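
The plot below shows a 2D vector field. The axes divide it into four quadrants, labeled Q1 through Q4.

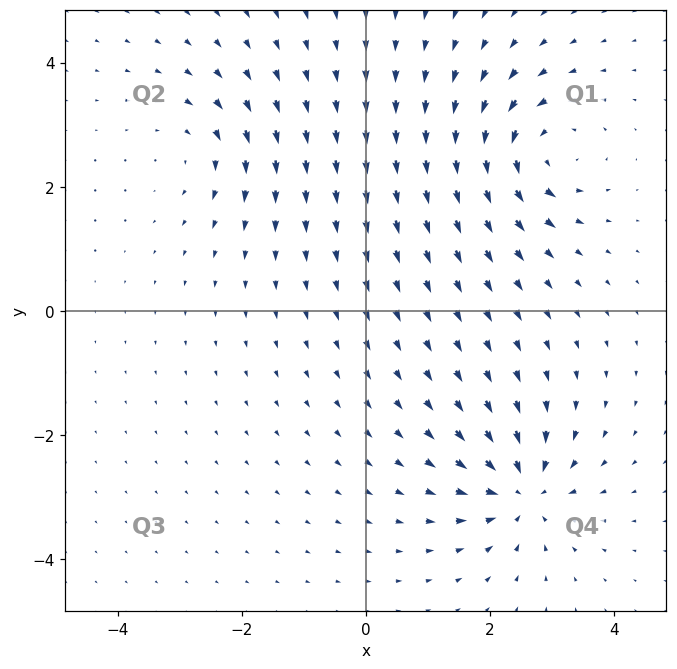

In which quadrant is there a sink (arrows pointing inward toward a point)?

Q4

The sink sits at approximately (2.5, -2.9), which lies in quadrant Q4. The divergence there is about -6, negative as expected for a sink.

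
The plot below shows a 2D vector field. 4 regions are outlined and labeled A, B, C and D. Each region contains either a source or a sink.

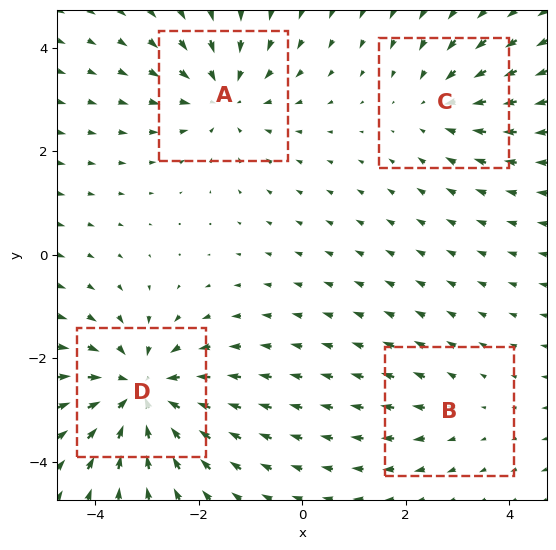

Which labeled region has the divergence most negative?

Divergence at each region's feature centre — A: about -4, B: about +2, C: about -3, D: about -6. Region D is most negative.

D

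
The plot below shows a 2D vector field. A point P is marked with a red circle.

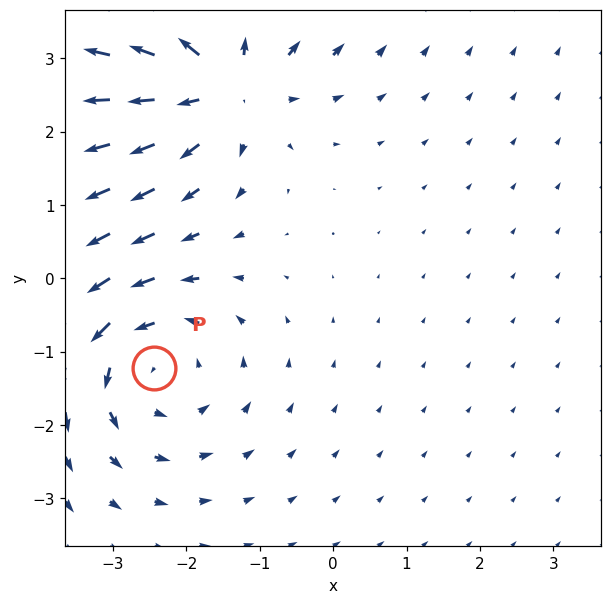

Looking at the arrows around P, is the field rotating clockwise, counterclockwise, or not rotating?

counterclockwise

Near P at (-2.4, -1.2) the arrows circulate counterclockwise. The curl (z-component) there is about +4; positive curl means counterclockwise rotation.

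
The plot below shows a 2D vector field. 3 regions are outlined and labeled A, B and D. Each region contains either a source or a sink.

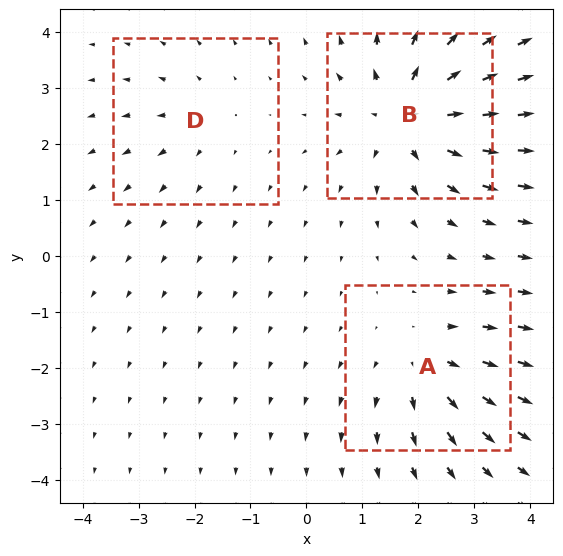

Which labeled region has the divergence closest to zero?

Divergence at each region's feature centre — A: about +3, B: about +5, D: about +2. Region D is closest to zero.

D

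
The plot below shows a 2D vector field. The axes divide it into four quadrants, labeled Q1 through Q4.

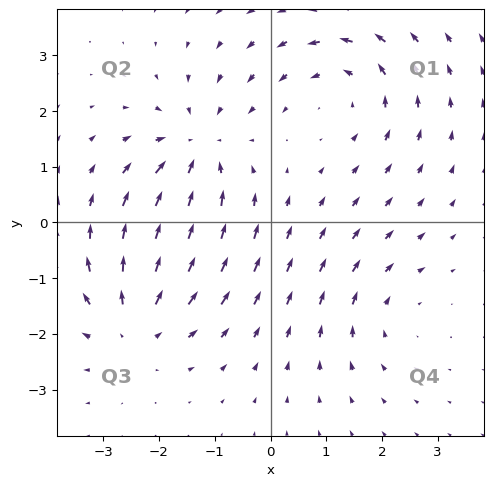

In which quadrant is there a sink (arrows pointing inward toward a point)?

The sink sits at approximately (-1.3, 1.3), which lies in quadrant Q2. The divergence there is about -5, negative as expected for a sink.

Q2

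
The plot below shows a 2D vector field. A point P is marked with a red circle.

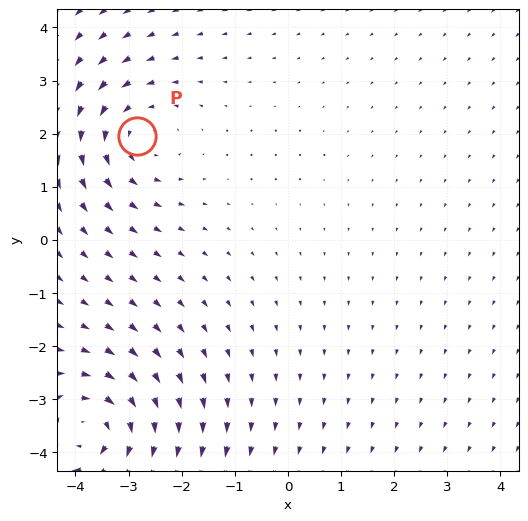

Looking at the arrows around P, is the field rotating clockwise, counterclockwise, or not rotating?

Near P at (-2.8, 2.0) the arrows circulate counterclockwise. The curl (z-component) there is about +3; positive curl means counterclockwise rotation.

counterclockwise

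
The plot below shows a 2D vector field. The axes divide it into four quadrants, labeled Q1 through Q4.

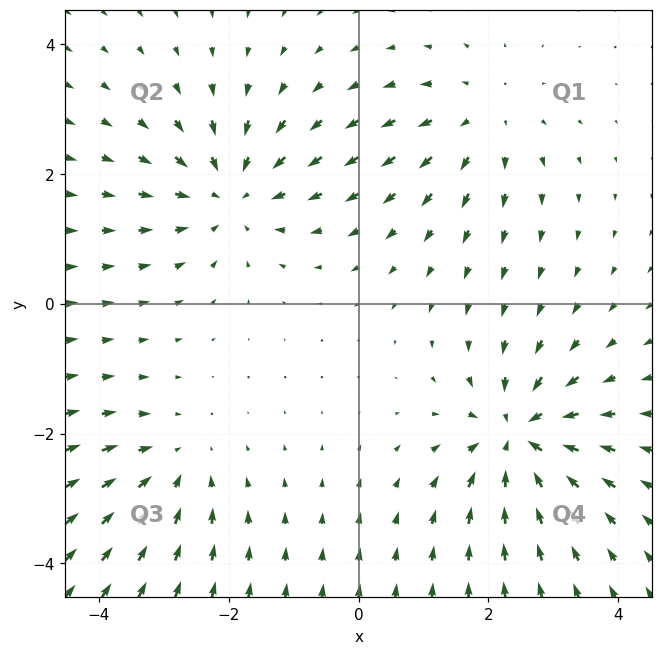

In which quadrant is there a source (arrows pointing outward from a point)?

Q1

The source sits at approximately (1.9, 2.9), which lies in quadrant Q1. The divergence there is about +3, positive as expected for a source.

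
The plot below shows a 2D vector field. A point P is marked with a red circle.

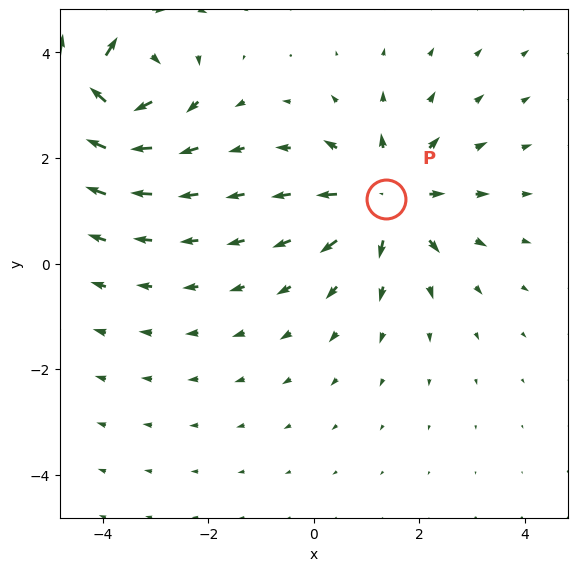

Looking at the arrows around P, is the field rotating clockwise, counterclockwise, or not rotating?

not rotating

Near P at (1.4, 1.2) the arrows show no circulation. The curl there is ≈0.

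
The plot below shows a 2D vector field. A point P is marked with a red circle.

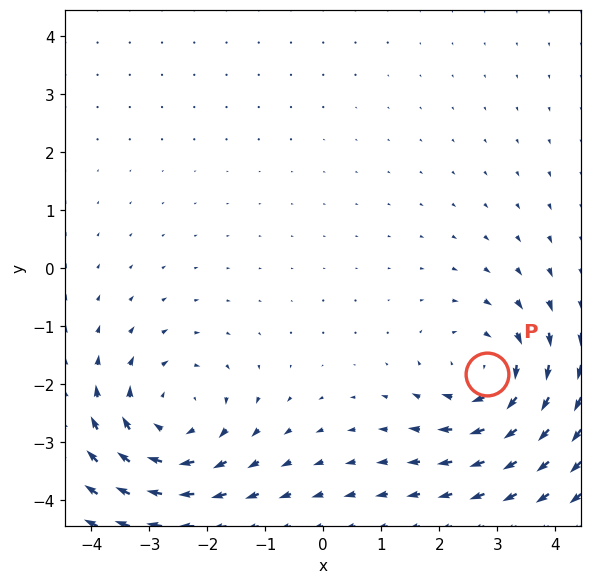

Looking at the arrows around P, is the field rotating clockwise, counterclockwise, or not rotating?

Near P at (2.8, -1.8) the arrows circulate clockwise. The curl (z-component) there is about -3; negative curl means clockwise rotation.

clockwise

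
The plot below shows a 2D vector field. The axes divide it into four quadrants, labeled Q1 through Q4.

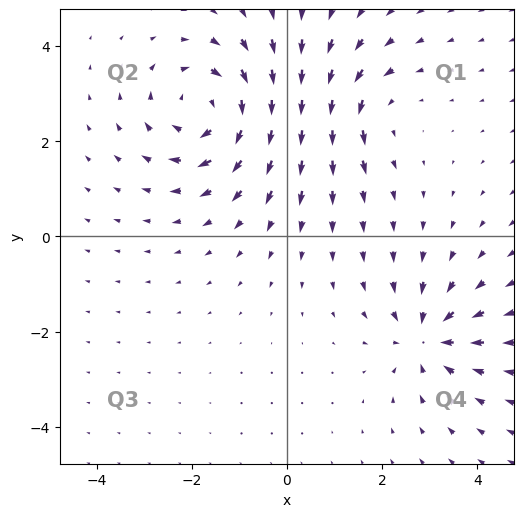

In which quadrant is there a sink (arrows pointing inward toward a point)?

The sink sits at approximately (2.9, -2.1), which lies in quadrant Q4. The divergence there is about -4, negative as expected for a sink.

Q4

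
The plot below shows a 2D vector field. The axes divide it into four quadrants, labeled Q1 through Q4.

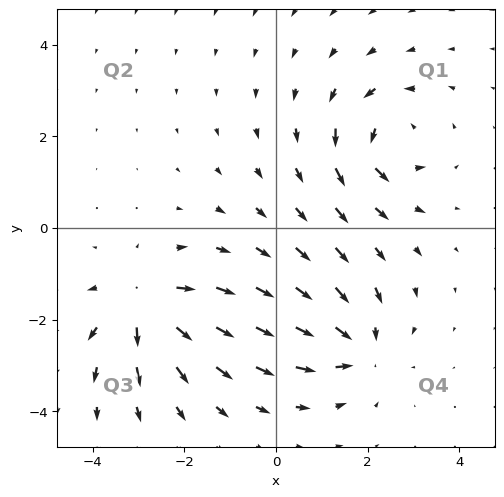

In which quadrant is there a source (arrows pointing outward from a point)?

Q3

The source sits at approximately (-2.9, -1.7), which lies in quadrant Q3. The divergence there is about +5, positive as expected for a source.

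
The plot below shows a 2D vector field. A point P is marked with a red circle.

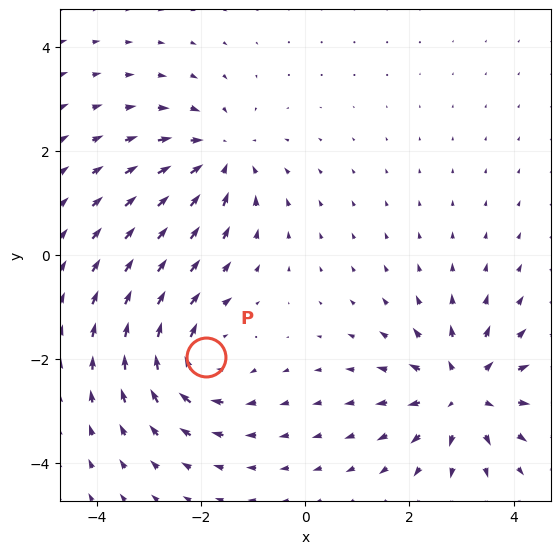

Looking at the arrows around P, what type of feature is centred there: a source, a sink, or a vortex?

vortex

At P (-1.9, -2.0) the arrows circulate clockwise. Divergence ≈0, curl about -5 — near-zero divergence with nonzero curl is a vortex.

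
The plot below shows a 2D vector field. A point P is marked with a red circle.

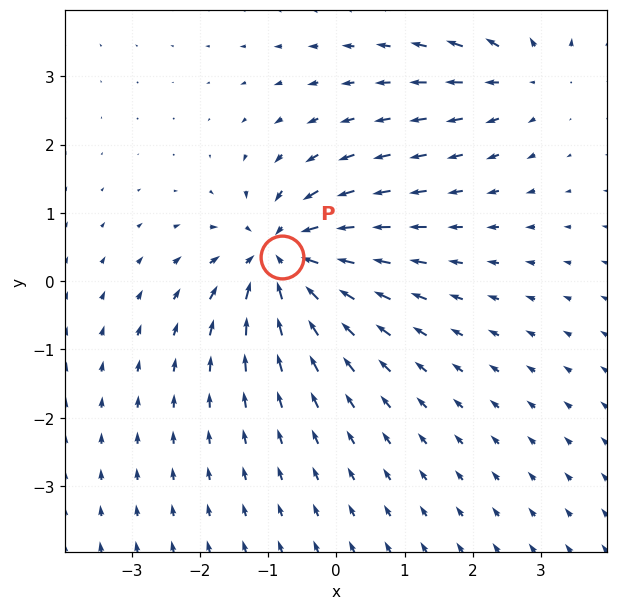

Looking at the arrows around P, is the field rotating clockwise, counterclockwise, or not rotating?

Near P at (-0.8, 0.4) the arrows show no circulation. The curl there is ≈0.

not rotating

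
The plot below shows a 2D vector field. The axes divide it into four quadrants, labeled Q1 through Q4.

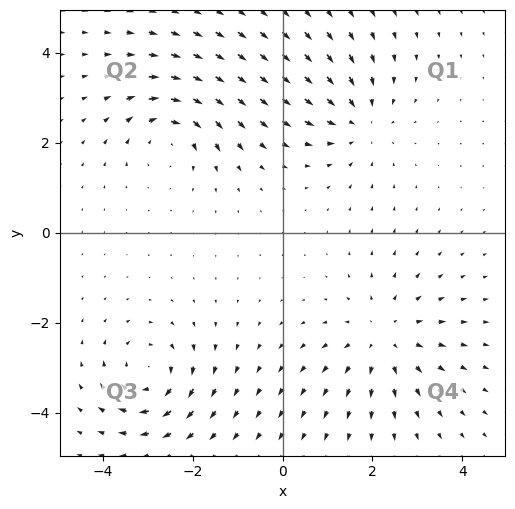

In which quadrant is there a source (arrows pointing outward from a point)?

The source sits at approximately (2.3, -2.3), which lies in quadrant Q4. The divergence there is about +2, positive as expected for a source.

Q4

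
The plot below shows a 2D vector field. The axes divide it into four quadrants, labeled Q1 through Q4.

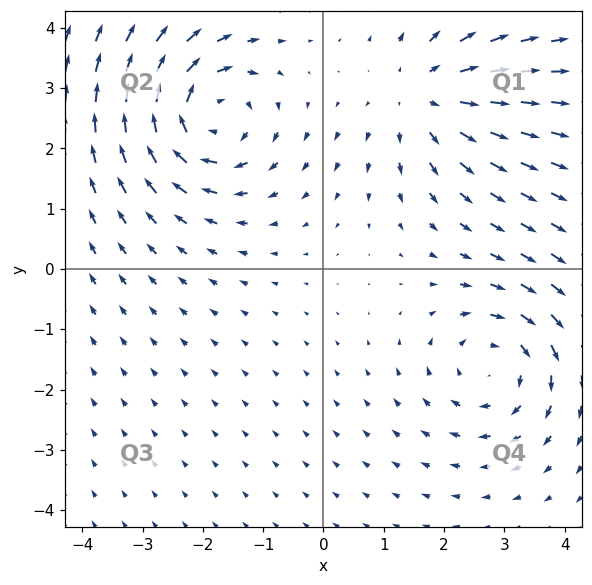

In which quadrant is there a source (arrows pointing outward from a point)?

Q1

The source sits at approximately (1.7, 2.9), which lies in quadrant Q1. The divergence there is about +4, positive as expected for a source.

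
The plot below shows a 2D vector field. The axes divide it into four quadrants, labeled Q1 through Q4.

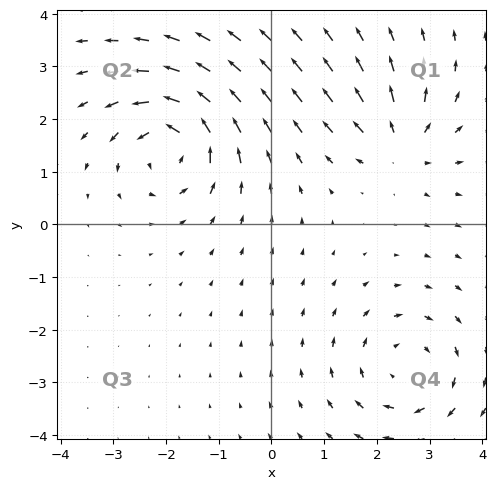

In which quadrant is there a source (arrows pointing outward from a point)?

The source sits at approximately (2.5, 1.5), which lies in quadrant Q1. The divergence there is about +4, positive as expected for a source.

Q1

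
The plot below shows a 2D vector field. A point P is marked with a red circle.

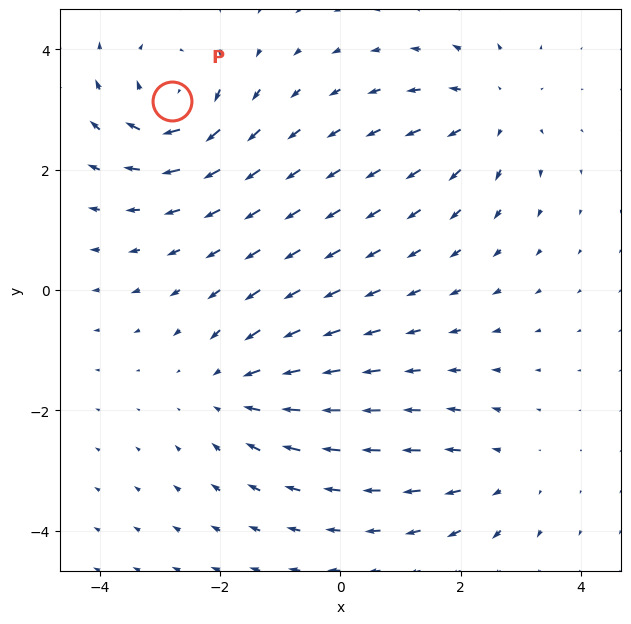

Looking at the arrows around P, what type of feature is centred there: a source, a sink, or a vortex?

At P (-2.8, 3.1) the arrows circulate clockwise. Divergence ≈0, curl about -5 — near-zero divergence with nonzero curl is a vortex.

vortex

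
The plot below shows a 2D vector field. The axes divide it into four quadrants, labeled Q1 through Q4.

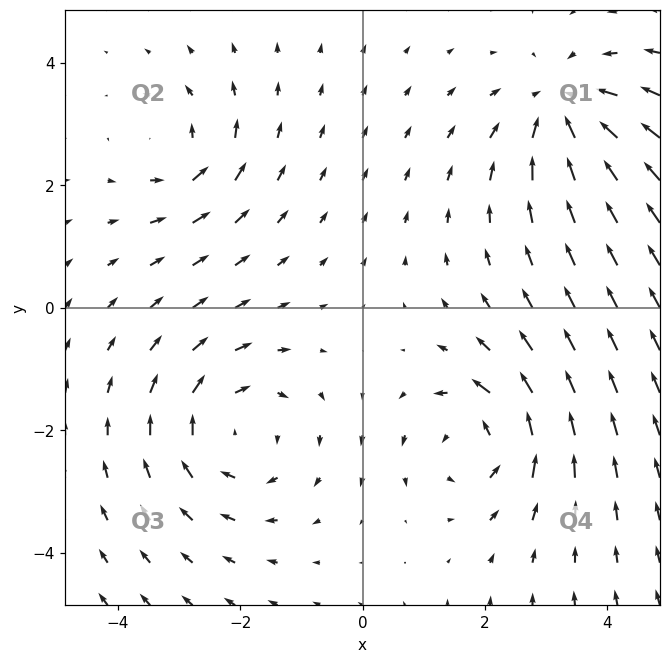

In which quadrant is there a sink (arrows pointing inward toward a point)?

Q1

The sink sits at approximately (3.3, 3.3), which lies in quadrant Q1. The divergence there is about -4, negative as expected for a sink.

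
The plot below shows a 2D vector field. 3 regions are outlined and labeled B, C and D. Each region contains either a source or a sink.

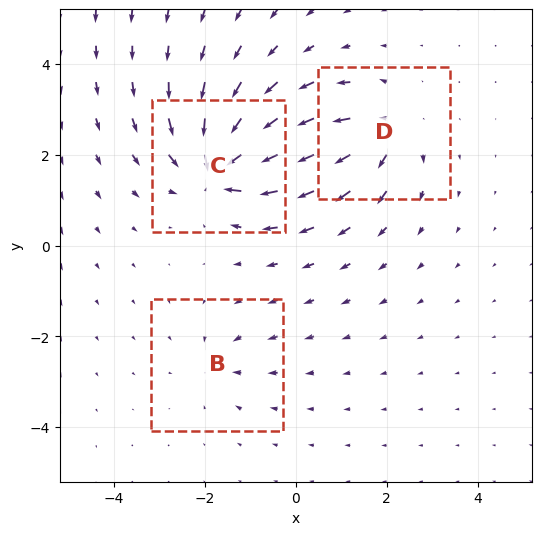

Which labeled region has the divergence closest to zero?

B

Divergence at each region's feature centre — B: about -2, C: about -6, D: about +4. Region B is closest to zero.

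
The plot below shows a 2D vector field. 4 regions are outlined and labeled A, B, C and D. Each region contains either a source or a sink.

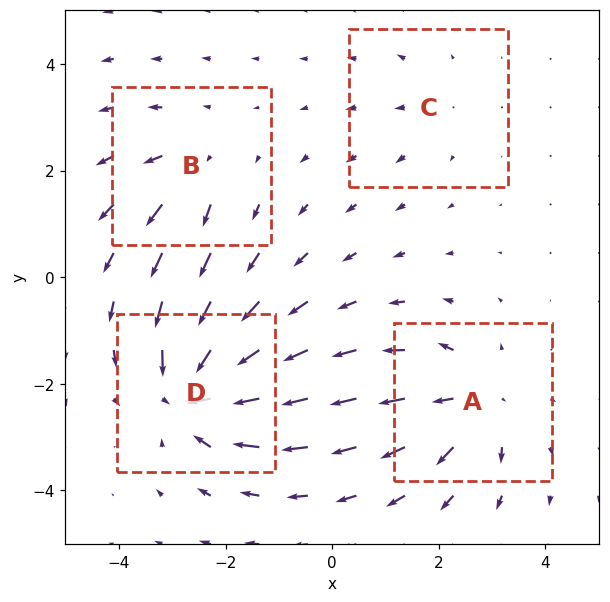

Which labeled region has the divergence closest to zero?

C

Divergence at each region's feature centre — A: about +5, B: about +4, C: about +2, D: about -8. Region C is closest to zero.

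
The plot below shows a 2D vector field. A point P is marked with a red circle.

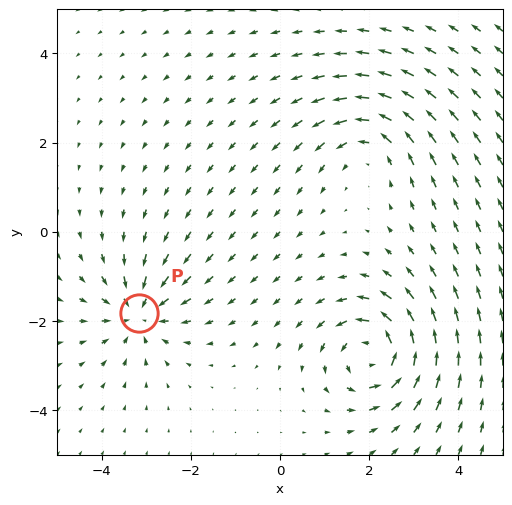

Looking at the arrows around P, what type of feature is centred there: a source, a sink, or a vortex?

sink

At P (-3.2, -1.8) the arrows converge inward. Divergence about -3, curl ≈0 — negative divergence with near-zero curl is a sink.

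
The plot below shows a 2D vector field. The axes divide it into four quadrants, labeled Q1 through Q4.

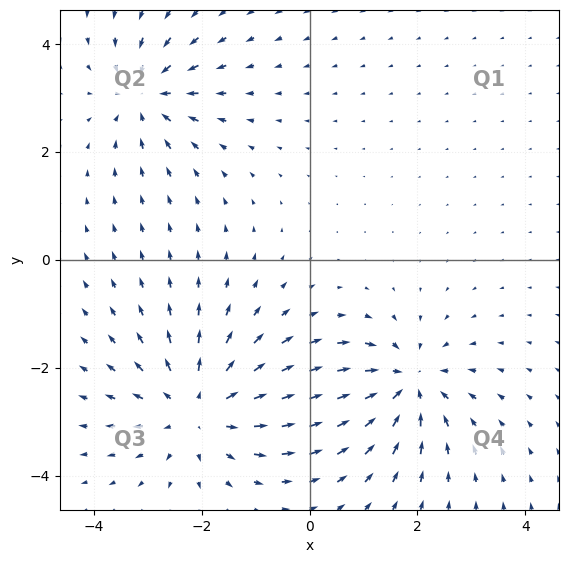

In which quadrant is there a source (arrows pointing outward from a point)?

The source sits at approximately (-2.0, -2.8), which lies in quadrant Q3. The divergence there is about +4, positive as expected for a source.

Q3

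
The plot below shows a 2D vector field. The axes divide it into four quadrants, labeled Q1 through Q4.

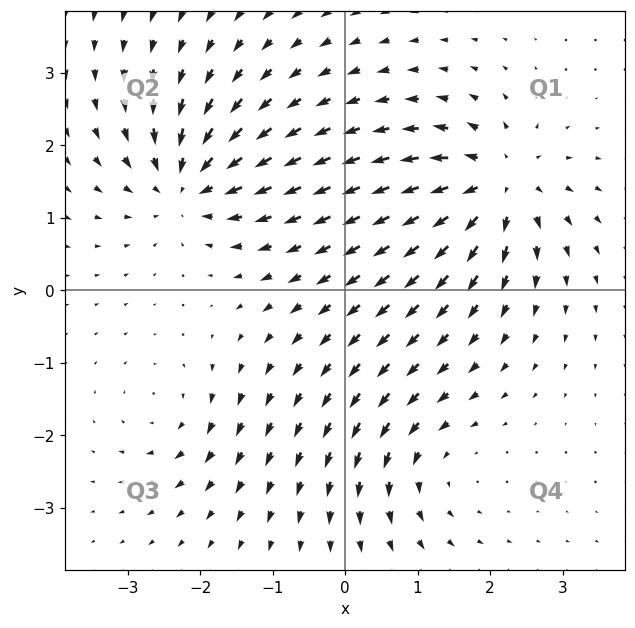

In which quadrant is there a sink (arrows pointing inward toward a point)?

The sink sits at approximately (-2.2, 1.5), which lies in quadrant Q2. The divergence there is about -6, negative as expected for a sink.

Q2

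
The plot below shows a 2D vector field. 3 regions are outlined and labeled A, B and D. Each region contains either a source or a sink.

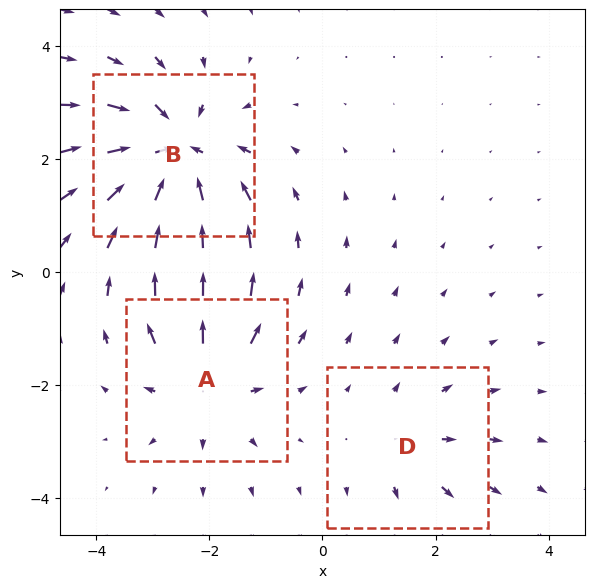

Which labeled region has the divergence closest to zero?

Divergence at each region's feature centre — A: about +4, B: about -5, D: about +2. Region D is closest to zero.

D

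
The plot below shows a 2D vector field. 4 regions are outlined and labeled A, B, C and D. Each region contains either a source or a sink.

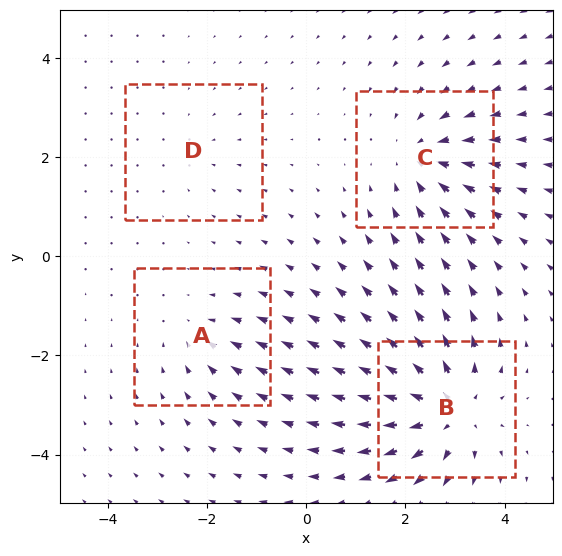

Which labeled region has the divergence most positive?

Divergence at each region's feature centre — A: about -3, B: about +7, C: about -5, D: about -2. Region B is most positive.

B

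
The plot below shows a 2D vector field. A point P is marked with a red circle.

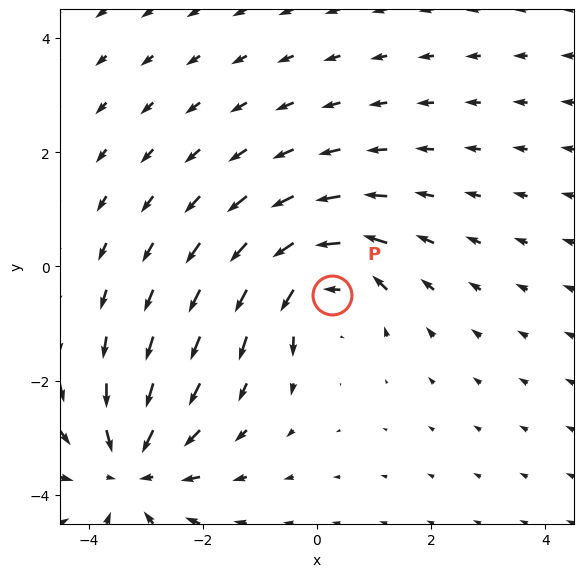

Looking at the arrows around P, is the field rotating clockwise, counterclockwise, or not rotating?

Near P at (0.3, -0.5) the arrows circulate counterclockwise. The curl (z-component) there is about +5; positive curl means counterclockwise rotation.

counterclockwise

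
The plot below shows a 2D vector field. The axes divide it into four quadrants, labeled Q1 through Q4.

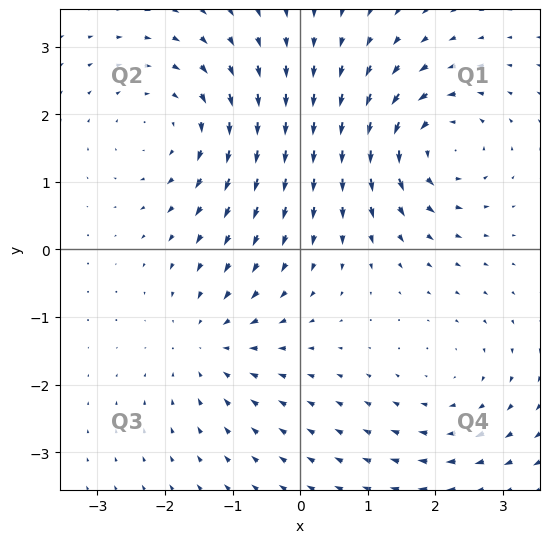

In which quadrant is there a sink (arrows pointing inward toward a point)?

The sink sits at approximately (-1.3, -1.4), which lies in quadrant Q3. The divergence there is about -3, negative as expected for a sink.

Q3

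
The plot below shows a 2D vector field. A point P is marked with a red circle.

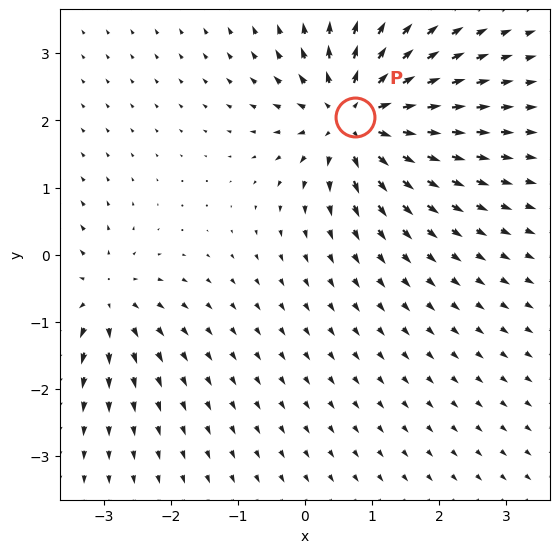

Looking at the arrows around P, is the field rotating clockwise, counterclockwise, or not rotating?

Near P at (0.7, 2.0) the arrows show no circulation. The curl there is ≈0.

not rotating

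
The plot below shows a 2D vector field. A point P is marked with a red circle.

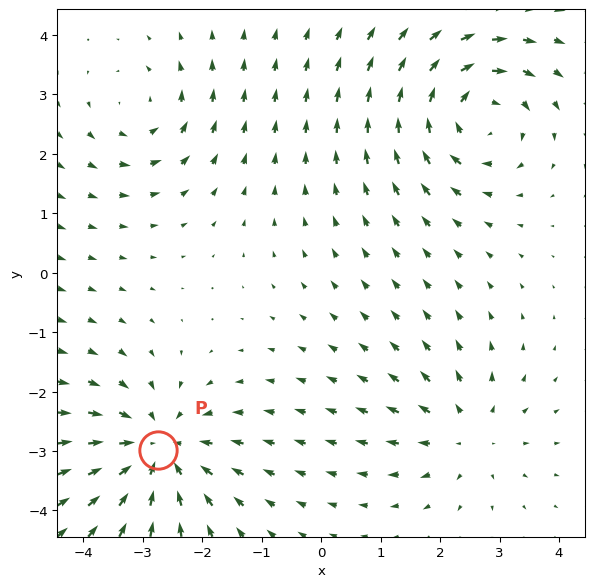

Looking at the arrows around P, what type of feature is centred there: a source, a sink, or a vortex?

sink

At P (-2.8, -3.0) the arrows converge inward. Divergence about -5, curl ≈0 — negative divergence with near-zero curl is a sink.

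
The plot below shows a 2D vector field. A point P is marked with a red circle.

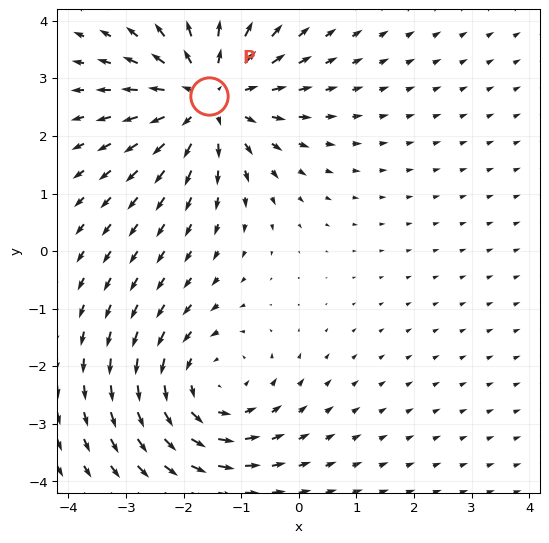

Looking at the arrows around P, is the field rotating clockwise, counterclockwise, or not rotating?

Near P at (-1.6, 2.7) the arrows show no circulation. The curl there is ≈0.

not rotating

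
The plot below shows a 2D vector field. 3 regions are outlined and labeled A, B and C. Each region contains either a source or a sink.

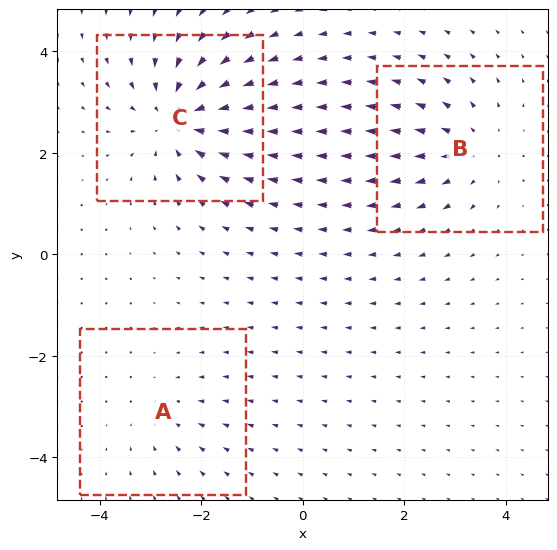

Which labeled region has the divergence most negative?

Divergence at each region's feature centre — A: about -2, B: about +3, C: about -4. Region C is most negative.

C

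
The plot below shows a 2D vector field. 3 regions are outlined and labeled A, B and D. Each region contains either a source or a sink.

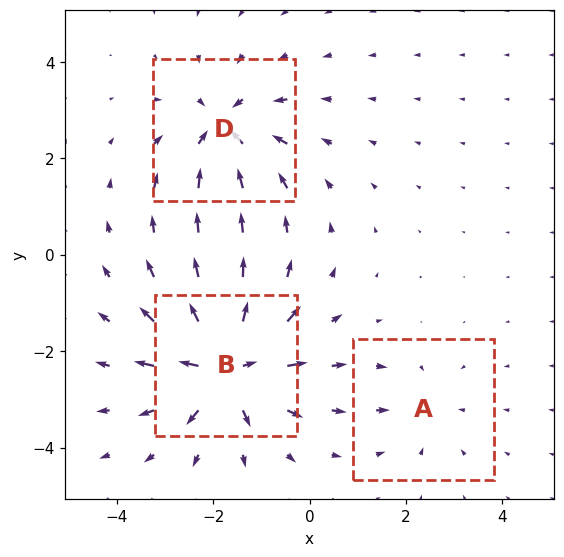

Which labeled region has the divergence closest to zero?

A

Divergence at each region's feature centre — A: about -2, B: about +5, D: about -4. Region A is closest to zero.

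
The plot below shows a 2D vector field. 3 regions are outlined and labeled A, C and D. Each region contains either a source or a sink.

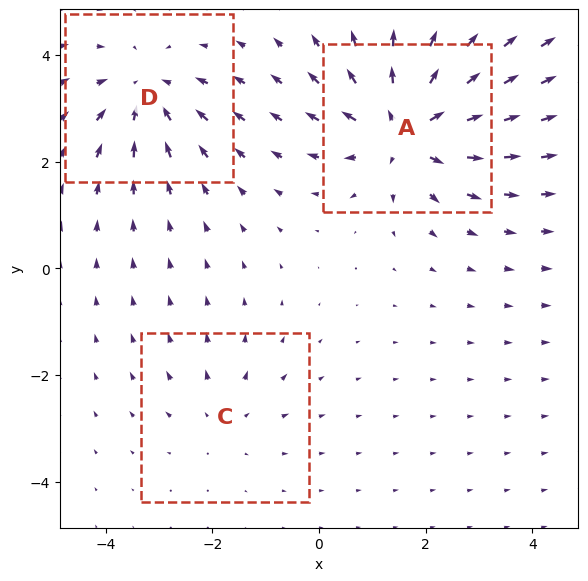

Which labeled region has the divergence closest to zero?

C

Divergence at each region's feature centre — A: about +5, C: about +2, D: about -3. Region C is closest to zero.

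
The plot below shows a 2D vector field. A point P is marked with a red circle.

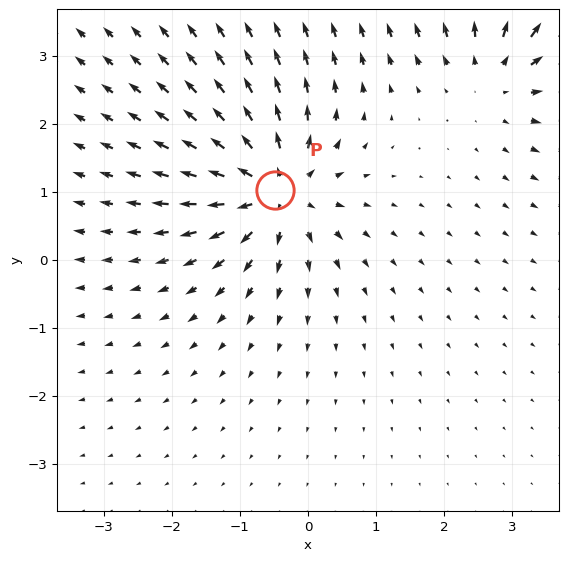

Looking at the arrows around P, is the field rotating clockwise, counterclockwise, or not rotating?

Near P at (-0.5, 1.0) the arrows show no circulation. The curl there is ≈0.

not rotating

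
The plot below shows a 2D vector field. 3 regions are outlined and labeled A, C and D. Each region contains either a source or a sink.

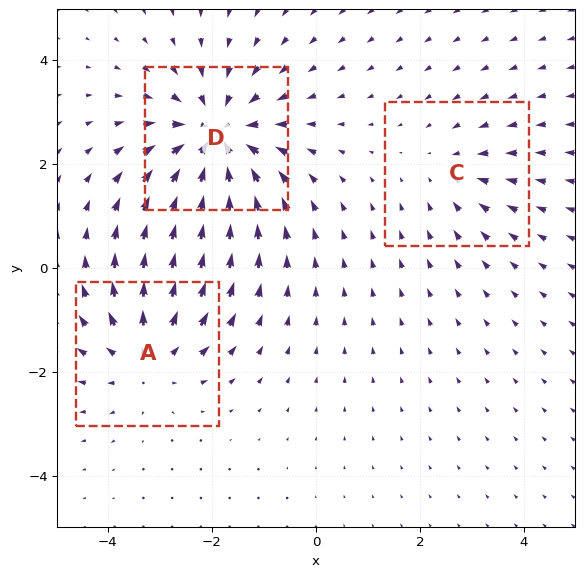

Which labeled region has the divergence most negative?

D

Divergence at each region's feature centre — A: about +3, C: about -2, D: about -5. Region D is most negative.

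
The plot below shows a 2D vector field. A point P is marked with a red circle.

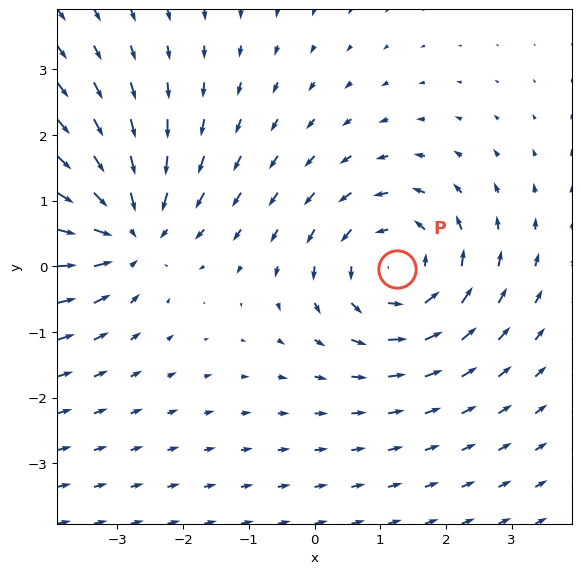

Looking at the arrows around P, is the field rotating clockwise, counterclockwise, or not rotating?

counterclockwise

Near P at (1.3, -0.0) the arrows circulate counterclockwise. The curl (z-component) there is about +5; positive curl means counterclockwise rotation.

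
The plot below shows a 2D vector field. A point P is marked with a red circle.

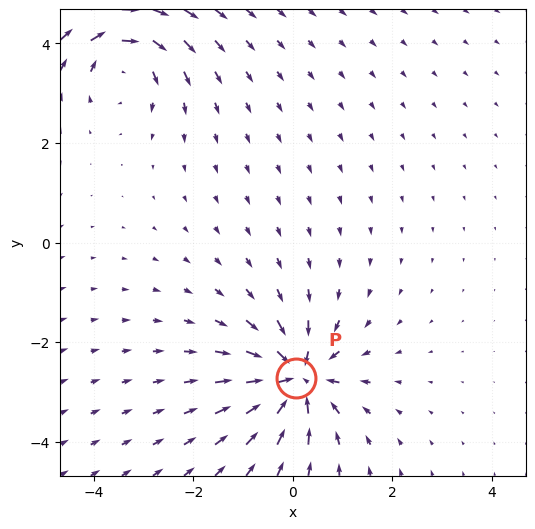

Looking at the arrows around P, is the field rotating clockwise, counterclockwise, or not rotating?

not rotating

Near P at (0.1, -2.7) the arrows show no circulation. The curl there is ≈0.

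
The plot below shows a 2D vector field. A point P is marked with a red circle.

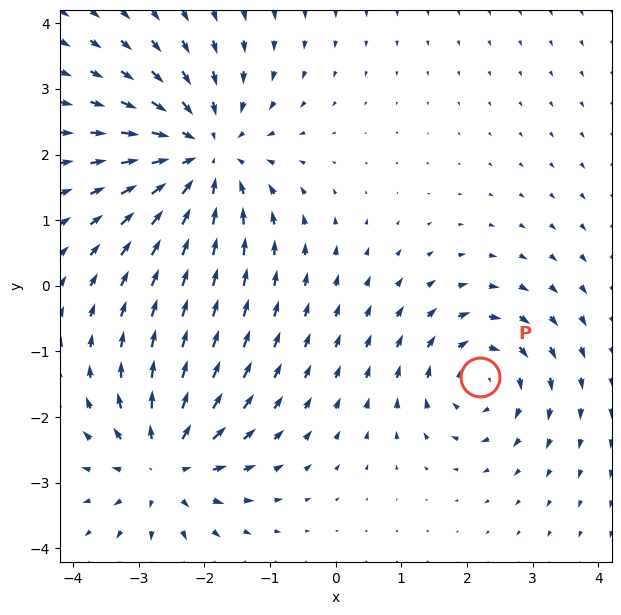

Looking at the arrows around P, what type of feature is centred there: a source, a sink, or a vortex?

At P (2.2, -1.4) the arrows circulate clockwise. Divergence ≈0, curl about -4 — near-zero divergence with nonzero curl is a vortex.

vortex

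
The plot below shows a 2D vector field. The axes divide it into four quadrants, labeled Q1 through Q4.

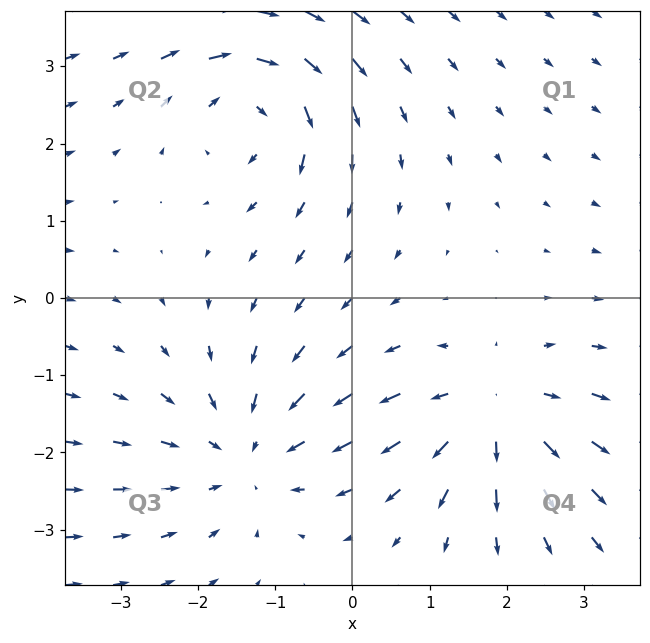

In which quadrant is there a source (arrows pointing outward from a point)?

Q4

The source sits at approximately (1.8, -1.5), which lies in quadrant Q4. The divergence there is about +3, positive as expected for a source.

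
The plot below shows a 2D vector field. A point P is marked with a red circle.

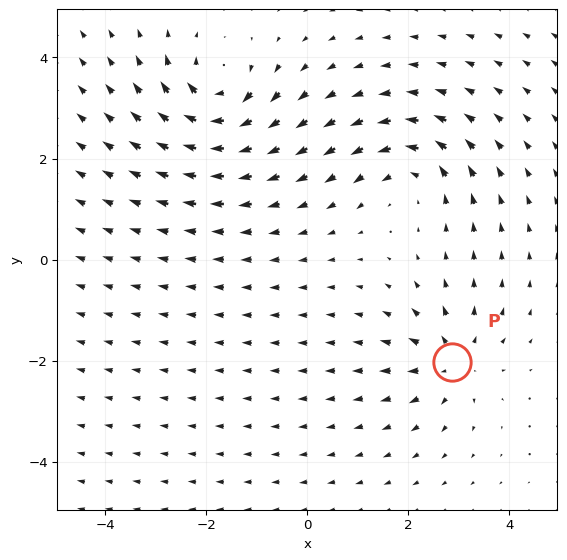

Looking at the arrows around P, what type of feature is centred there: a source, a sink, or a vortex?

source

At P (2.9, -2.0) the arrows spread outward. Divergence about +4, curl ≈0 — positive divergence with near-zero curl is a source.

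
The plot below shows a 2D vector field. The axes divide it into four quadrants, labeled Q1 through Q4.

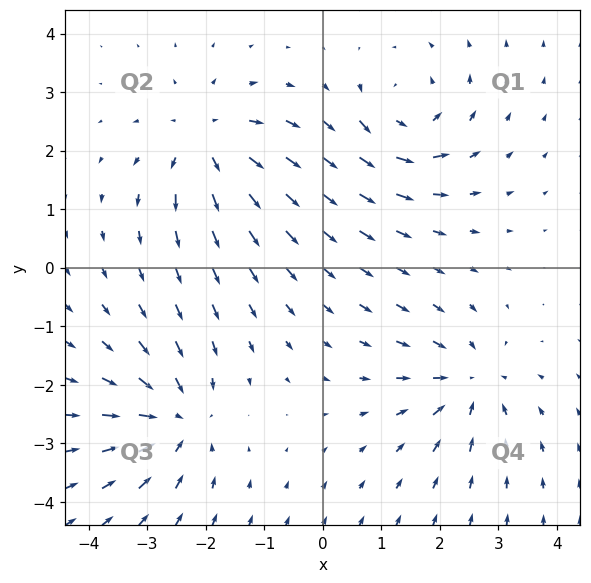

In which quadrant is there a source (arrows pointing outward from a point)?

Q2

The source sits at approximately (-2.0, 2.2), which lies in quadrant Q2. The divergence there is about +5, positive as expected for a source.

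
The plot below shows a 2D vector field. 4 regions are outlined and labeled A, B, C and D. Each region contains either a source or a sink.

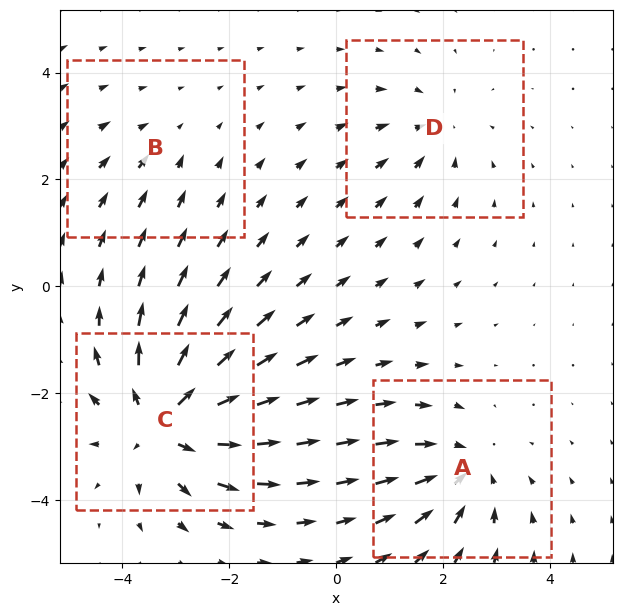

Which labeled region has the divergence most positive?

C

Divergence at each region's feature centre — A: about -4, B: about -2, C: about +7, D: about -3. Region C is most positive.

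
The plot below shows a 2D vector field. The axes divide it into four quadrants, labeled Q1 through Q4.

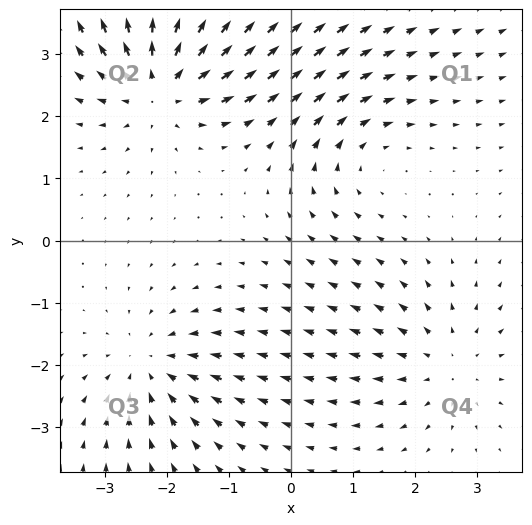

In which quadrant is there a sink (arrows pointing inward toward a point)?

Q3

The sink sits at approximately (-2.3, -2.0), which lies in quadrant Q3. The divergence there is about -4, negative as expected for a sink.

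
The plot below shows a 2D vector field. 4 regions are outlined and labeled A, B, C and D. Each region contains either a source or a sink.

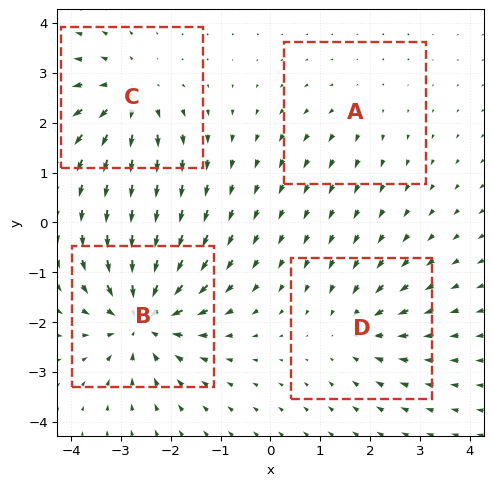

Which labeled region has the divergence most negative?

Divergence at each region's feature centre — A: about +2, B: about -7, C: about +5, D: about -4. Region B is most negative.

B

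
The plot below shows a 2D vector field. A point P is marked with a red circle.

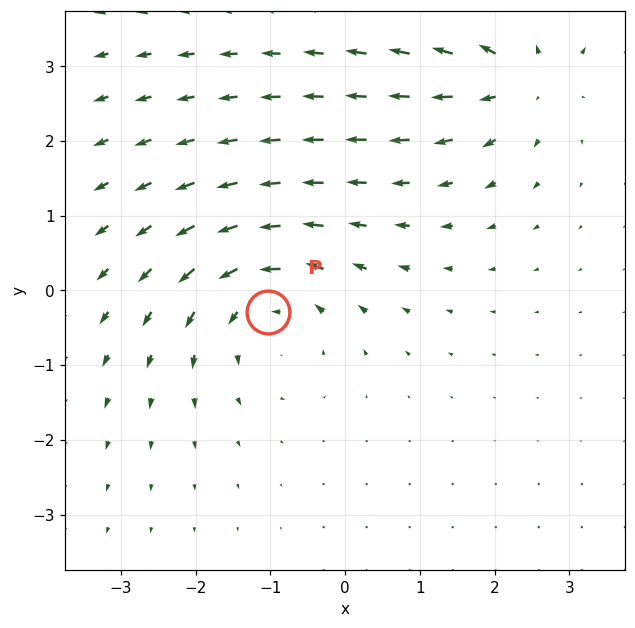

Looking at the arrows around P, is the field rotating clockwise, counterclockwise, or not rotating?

Near P at (-1.0, -0.3) the arrows circulate counterclockwise. The curl (z-component) there is about +5; positive curl means counterclockwise rotation.

counterclockwise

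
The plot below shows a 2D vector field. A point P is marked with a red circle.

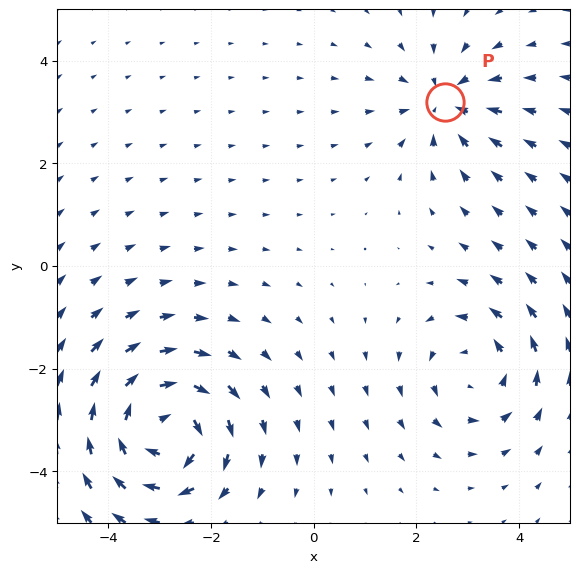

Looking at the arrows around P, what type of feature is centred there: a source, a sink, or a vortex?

sink

At P (2.6, 3.2) the arrows converge inward. Divergence about -3, curl ≈0 — negative divergence with near-zero curl is a sink.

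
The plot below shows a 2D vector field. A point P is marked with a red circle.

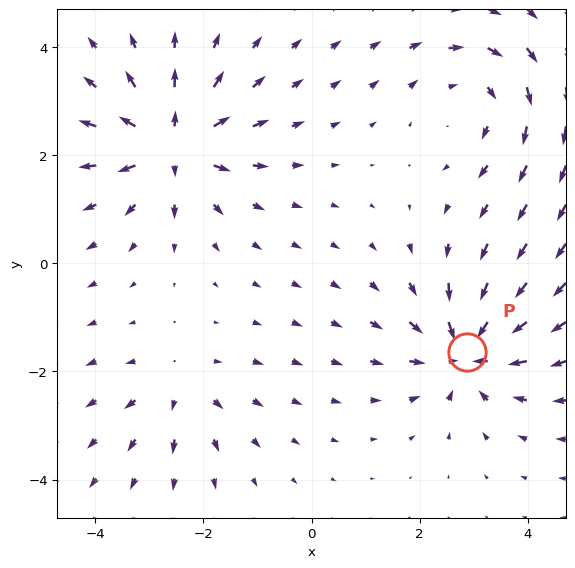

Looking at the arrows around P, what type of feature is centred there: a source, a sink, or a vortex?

At P (2.9, -1.6) the arrows converge inward. Divergence about -6, curl ≈0 — negative divergence with near-zero curl is a sink.

sink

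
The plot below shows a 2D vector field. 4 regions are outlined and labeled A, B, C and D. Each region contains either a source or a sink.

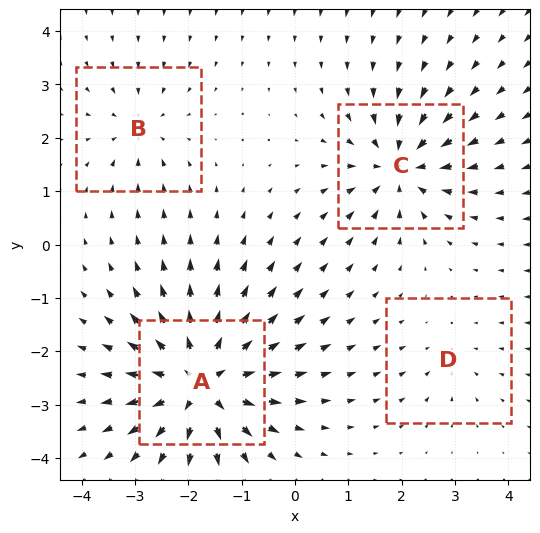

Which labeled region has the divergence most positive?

Divergence at each region's feature centre — A: about +9, B: about -4, C: about -6, D: about -2. Region A is most positive.

A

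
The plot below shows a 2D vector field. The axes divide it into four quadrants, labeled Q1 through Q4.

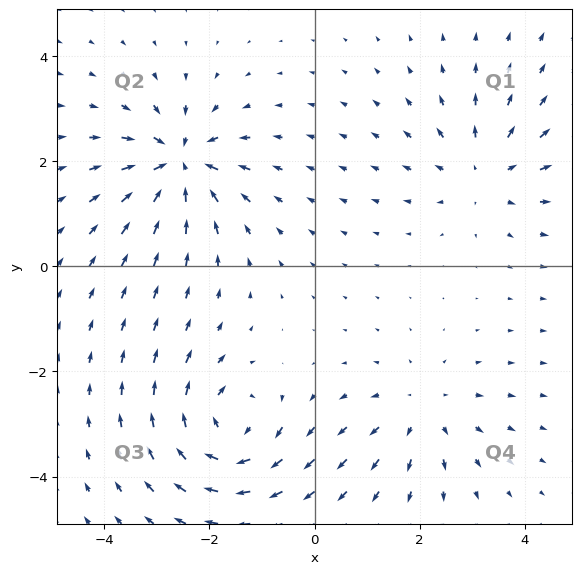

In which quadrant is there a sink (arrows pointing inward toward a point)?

Q2

The sink sits at approximately (-2.6, 2.0), which lies in quadrant Q2. The divergence there is about -5, negative as expected for a sink.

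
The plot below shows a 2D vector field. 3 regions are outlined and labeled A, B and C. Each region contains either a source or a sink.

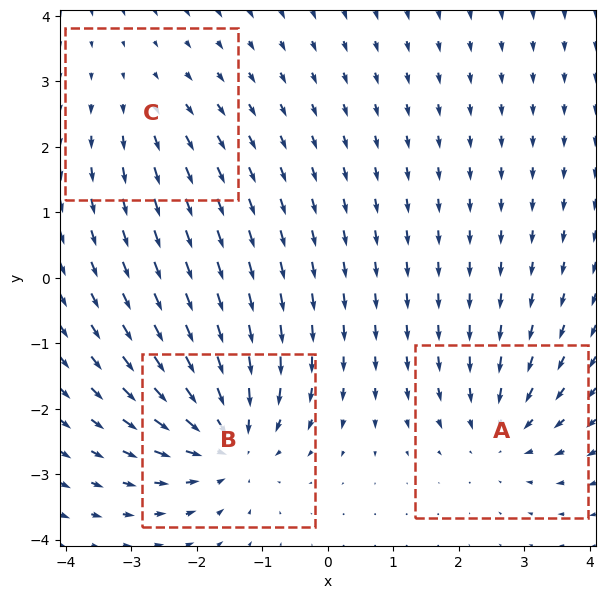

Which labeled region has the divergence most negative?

B

Divergence at each region's feature centre — A: about -3, B: about -5, C: about +2. Region B is most negative.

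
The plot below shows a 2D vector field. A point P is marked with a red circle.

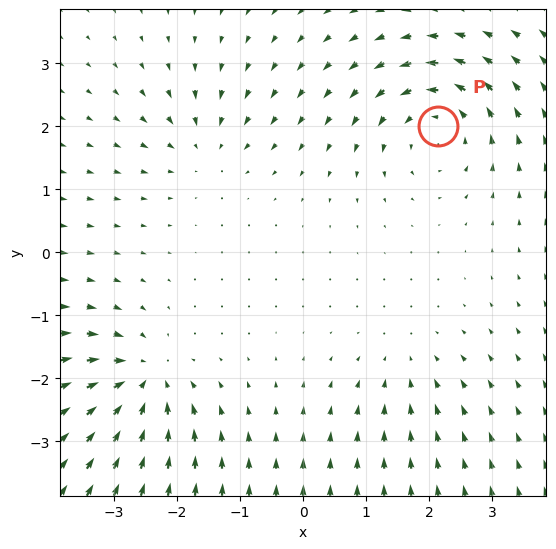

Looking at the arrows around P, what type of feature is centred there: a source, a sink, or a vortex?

vortex

At P (2.1, 2.0) the arrows circulate counterclockwise. Divergence ≈0, curl about +5 — near-zero divergence with nonzero curl is a vortex.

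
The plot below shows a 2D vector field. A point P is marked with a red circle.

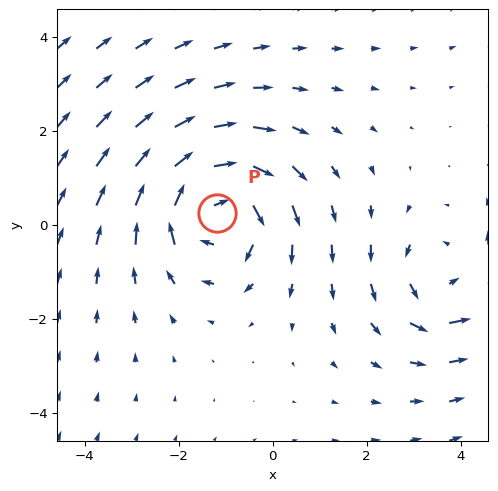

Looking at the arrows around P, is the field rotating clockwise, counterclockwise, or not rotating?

Near P at (-1.2, 0.2) the arrows circulate clockwise. The curl (z-component) there is about -5; negative curl means clockwise rotation.

clockwise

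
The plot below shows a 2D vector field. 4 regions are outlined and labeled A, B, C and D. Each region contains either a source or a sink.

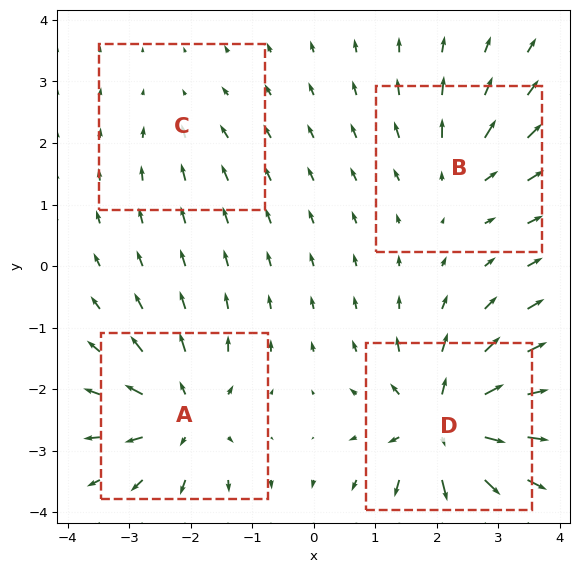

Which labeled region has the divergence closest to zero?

C

Divergence at each region's feature centre — A: about +7, B: about +4, C: about -2, D: about +9. Region C is closest to zero.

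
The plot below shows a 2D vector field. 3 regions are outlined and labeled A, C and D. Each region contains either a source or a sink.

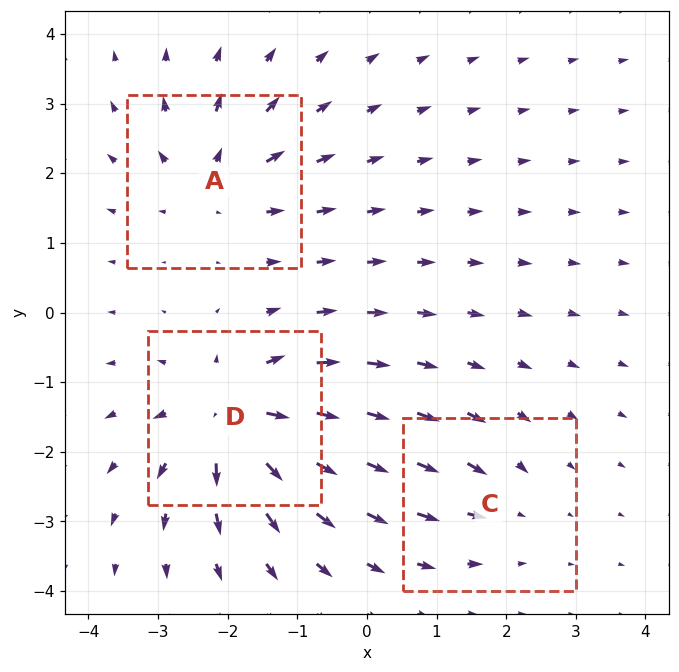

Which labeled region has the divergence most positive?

D

Divergence at each region's feature centre — A: about +4, C: about -2, D: about +6. Region D is most positive.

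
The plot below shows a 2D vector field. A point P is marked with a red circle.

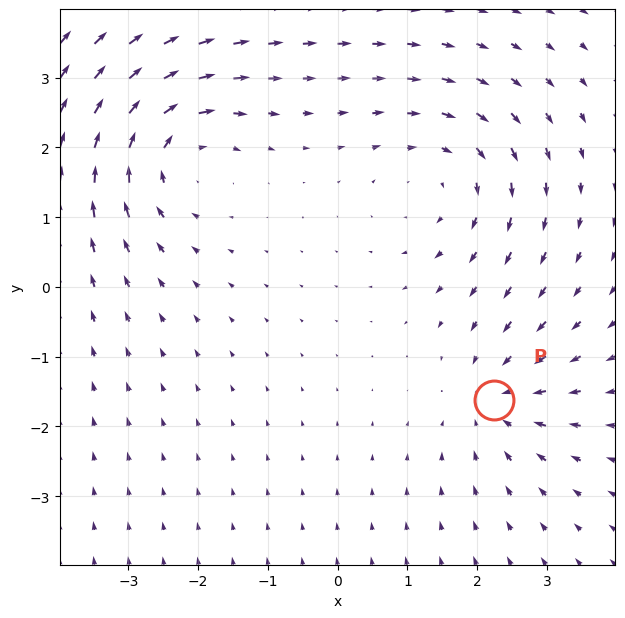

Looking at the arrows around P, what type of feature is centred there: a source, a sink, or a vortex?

At P (2.2, -1.6) the arrows converge inward. Divergence about -4, curl ≈0 — negative divergence with near-zero curl is a sink.

sink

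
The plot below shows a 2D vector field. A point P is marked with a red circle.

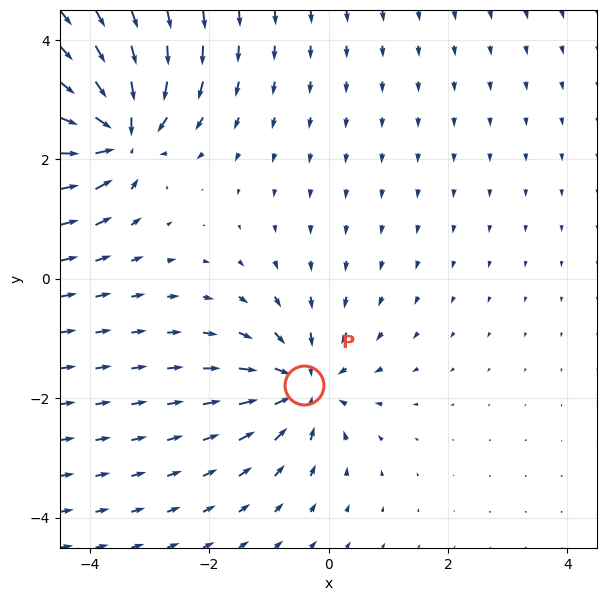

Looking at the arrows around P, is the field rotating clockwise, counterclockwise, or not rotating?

not rotating

Near P at (-0.4, -1.8) the arrows show no circulation. The curl there is ≈0.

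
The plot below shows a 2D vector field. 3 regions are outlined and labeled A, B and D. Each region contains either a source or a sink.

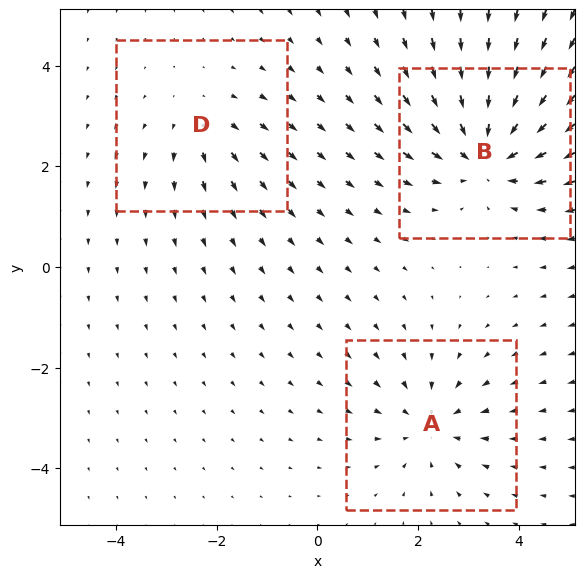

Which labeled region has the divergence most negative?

Divergence at each region's feature centre — A: about -3, B: about -4, D: about +2. Region B is most negative.

B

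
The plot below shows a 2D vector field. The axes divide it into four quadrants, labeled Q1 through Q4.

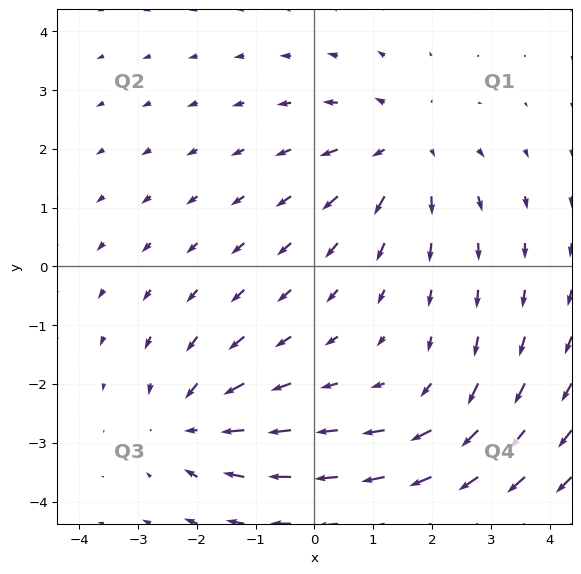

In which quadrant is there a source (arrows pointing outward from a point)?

Q1

The source sits at approximately (1.5, 2.0), which lies in quadrant Q1. The divergence there is about +3, positive as expected for a source.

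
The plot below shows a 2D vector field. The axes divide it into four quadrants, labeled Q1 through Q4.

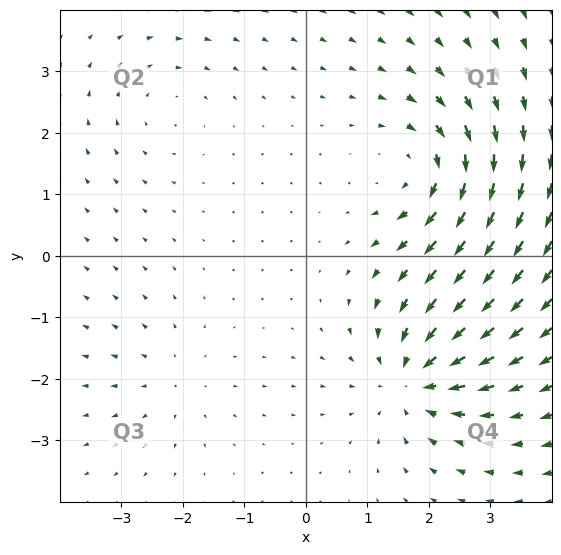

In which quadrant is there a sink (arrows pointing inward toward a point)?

Q4

The sink sits at approximately (1.8, -2.0), which lies in quadrant Q4. The divergence there is about -5, negative as expected for a sink.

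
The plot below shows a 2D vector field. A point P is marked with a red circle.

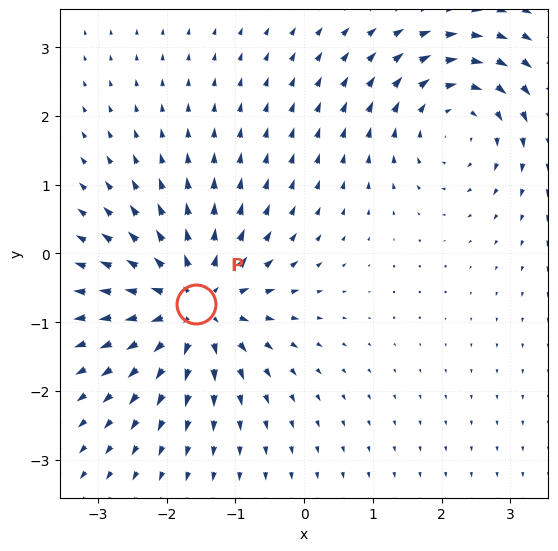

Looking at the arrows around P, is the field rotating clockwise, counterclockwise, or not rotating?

not rotating

Near P at (-1.6, -0.7) the arrows show no circulation. The curl there is ≈0.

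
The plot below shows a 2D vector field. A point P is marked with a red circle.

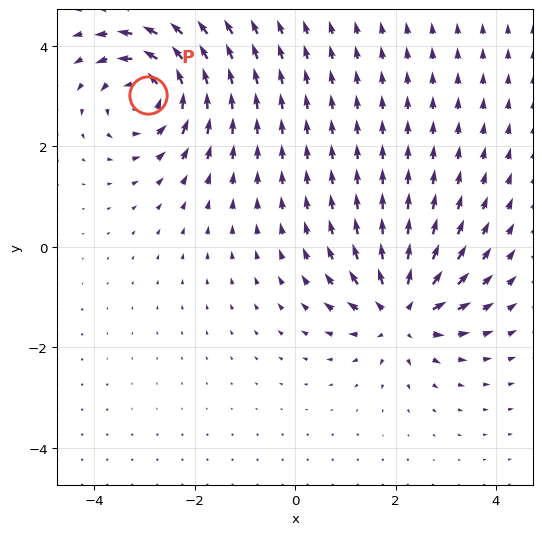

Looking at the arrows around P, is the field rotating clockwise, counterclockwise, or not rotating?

Near P at (-2.9, 3.0) the arrows circulate counterclockwise. The curl (z-component) there is about +4; positive curl means counterclockwise rotation.

counterclockwise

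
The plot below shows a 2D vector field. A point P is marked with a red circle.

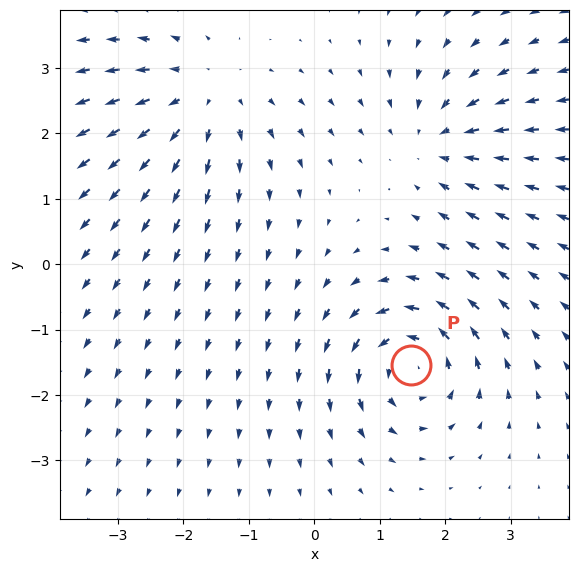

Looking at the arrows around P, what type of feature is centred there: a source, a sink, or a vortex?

vortex

At P (1.5, -1.5) the arrows circulate counterclockwise. Divergence ≈0, curl about +5 — near-zero divergence with nonzero curl is a vortex.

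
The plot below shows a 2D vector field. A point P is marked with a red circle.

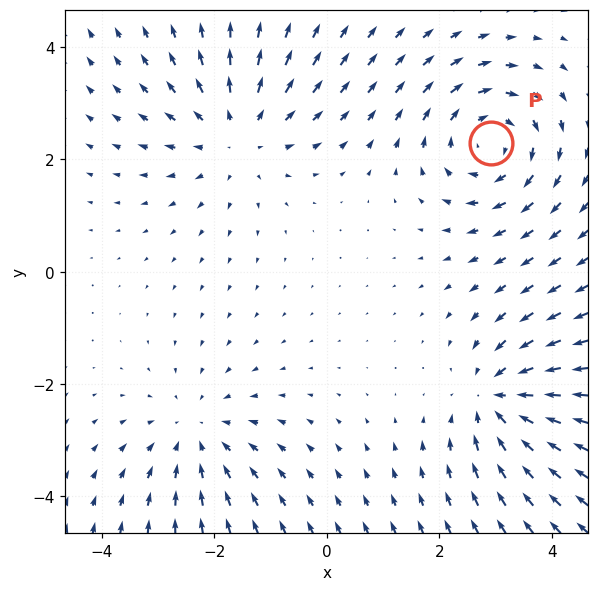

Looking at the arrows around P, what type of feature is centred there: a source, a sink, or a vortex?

vortex

At P (2.9, 2.3) the arrows circulate clockwise. Divergence ≈0, curl about -4 — near-zero divergence with nonzero curl is a vortex.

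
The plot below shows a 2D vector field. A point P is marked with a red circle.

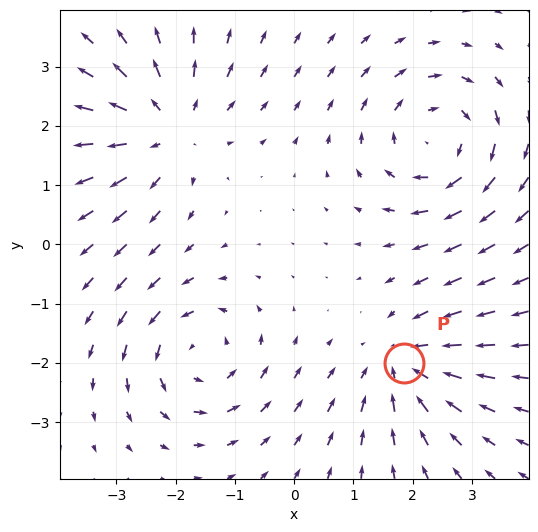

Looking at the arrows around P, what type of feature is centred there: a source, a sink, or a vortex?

sink

At P (1.8, -2.0) the arrows converge inward. Divergence about -4, curl ≈0 — negative divergence with near-zero curl is a sink.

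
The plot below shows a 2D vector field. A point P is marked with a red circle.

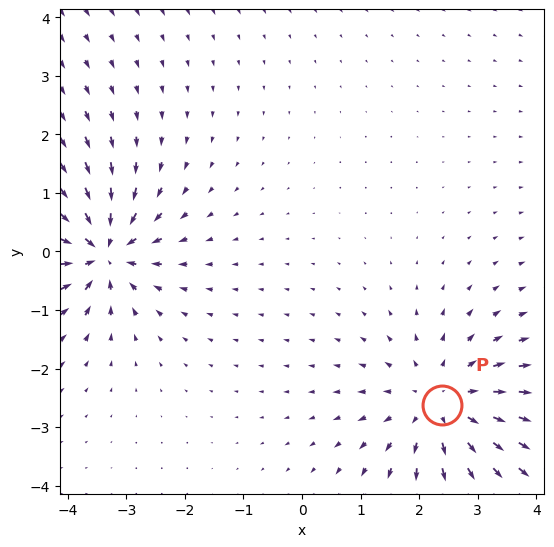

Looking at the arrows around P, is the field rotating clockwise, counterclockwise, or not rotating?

not rotating

Near P at (2.4, -2.6) the arrows show no circulation. The curl there is ≈0.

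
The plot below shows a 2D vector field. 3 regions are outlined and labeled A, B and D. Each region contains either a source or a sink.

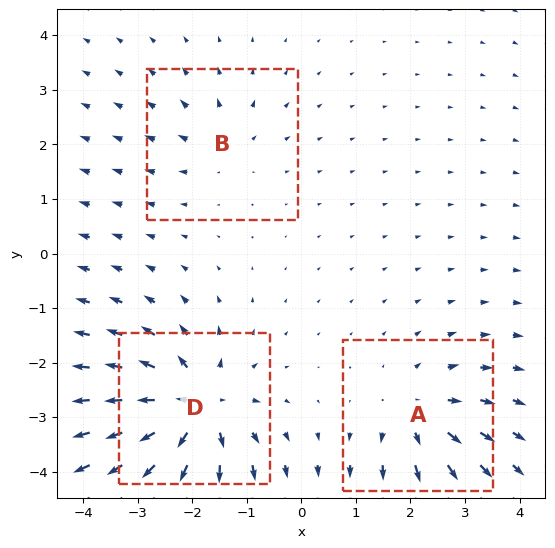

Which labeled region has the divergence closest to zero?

Divergence at each region's feature centre — A: about +4, B: about +2, D: about +6. Region B is closest to zero.

B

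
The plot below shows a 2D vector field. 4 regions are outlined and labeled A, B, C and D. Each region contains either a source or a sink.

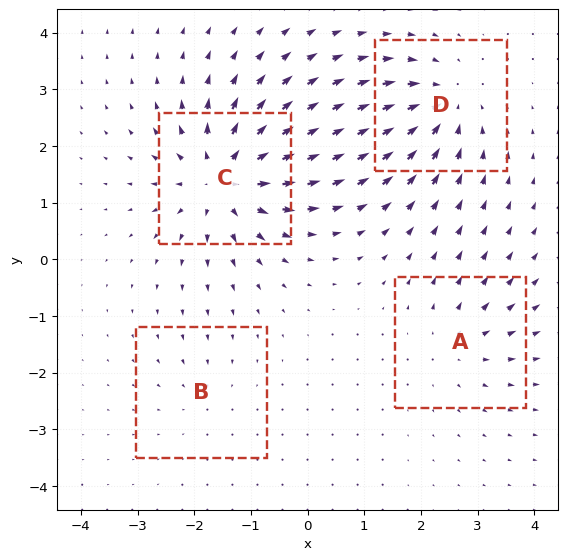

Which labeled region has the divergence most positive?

C

Divergence at each region's feature centre — A: about +4, B: about -2, C: about +8, D: about -6. Region C is most positive.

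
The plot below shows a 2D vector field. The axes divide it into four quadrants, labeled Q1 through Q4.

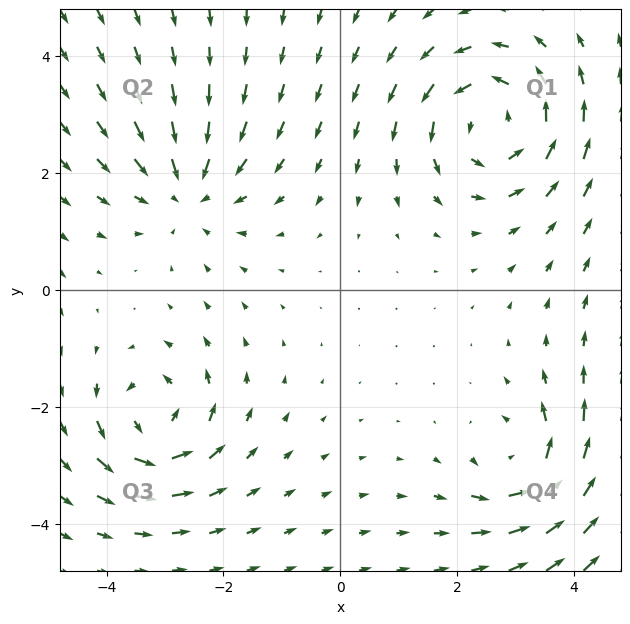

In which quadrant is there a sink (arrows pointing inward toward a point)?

Q2

The sink sits at approximately (-2.6, 1.7), which lies in quadrant Q2. The divergence there is about -3, negative as expected for a sink.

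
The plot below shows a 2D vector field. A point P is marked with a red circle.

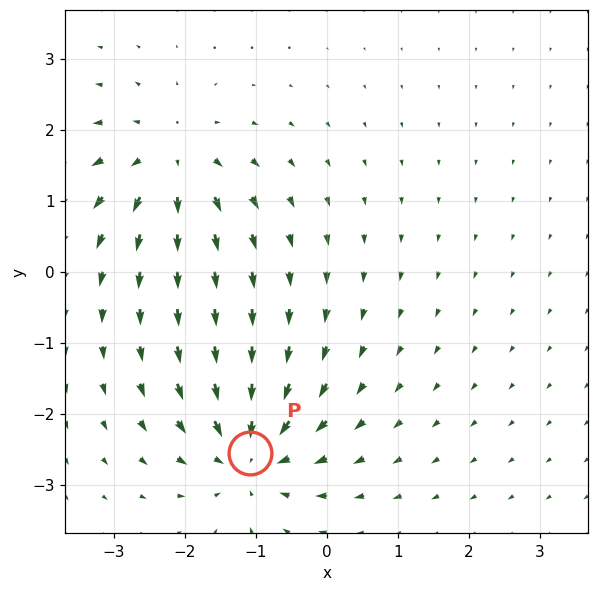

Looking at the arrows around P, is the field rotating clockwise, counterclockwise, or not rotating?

Near P at (-1.1, -2.6) the arrows show no circulation. The curl there is ≈0.

not rotating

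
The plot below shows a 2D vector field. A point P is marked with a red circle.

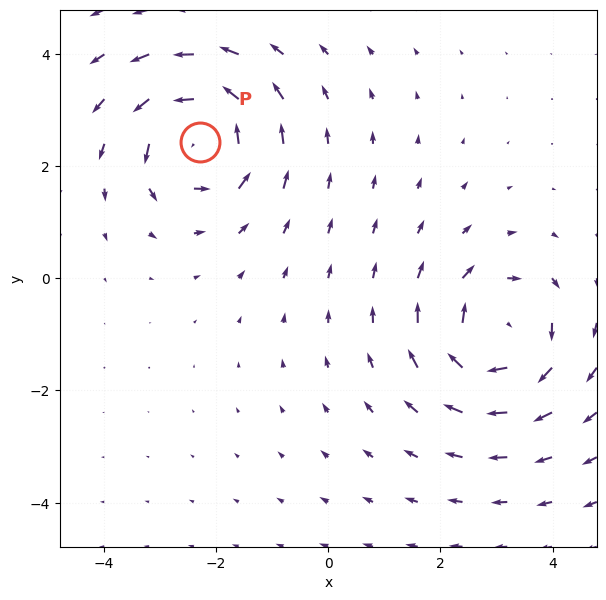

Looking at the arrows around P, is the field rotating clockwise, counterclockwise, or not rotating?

counterclockwise

Near P at (-2.3, 2.4) the arrows circulate counterclockwise. The curl (z-component) there is about +4; positive curl means counterclockwise rotation.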